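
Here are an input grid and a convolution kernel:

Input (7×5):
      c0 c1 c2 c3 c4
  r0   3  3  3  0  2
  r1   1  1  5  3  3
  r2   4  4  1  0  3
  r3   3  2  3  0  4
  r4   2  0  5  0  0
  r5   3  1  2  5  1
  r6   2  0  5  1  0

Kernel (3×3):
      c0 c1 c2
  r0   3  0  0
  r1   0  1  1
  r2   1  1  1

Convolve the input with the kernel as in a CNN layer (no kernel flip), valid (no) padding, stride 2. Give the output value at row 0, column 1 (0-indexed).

The receptive field on the input at this output position is [3 0 2 / 5 3 3 / 1 0 3]. Elementwise product with the kernel and sum: 3·3 + 3·1 + 3·1 + 1·1 + 0·1 + 3·1.

19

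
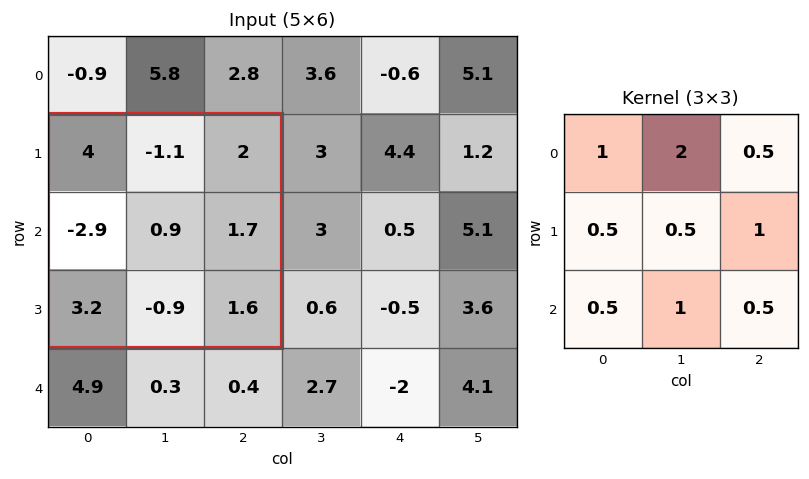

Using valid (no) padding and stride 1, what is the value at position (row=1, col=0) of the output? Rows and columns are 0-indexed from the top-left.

5

The receptive field on the input at this output position is [4 -1.1 2 / -2.9 0.9 1.7 / 3.2 -0.9 1.6]. Elementwise product with the kernel and sum: 4·1 + -1.1·2 + 2·0.5 + -2.9·0.5 + 0.9·0.5 + 1.7·1 + 3.2·0.5 + -0.9·1 + 1.6·0.5.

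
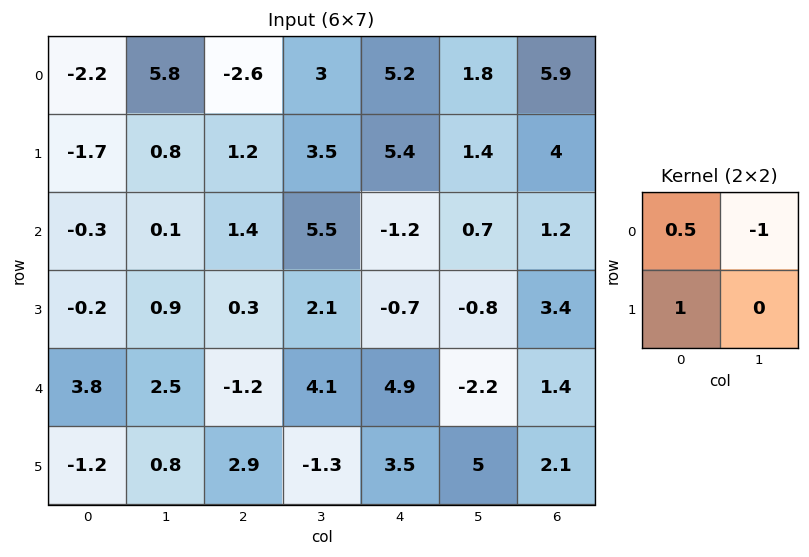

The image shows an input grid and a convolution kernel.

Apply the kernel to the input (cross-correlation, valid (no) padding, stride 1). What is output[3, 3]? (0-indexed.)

The receptive field on the input at this output position is [2.1 -0.7 / 4.1 4.9]. Elementwise product with the kernel and sum: 2.1·0.5 + -0.7·-1 + 4.1·1.

5.85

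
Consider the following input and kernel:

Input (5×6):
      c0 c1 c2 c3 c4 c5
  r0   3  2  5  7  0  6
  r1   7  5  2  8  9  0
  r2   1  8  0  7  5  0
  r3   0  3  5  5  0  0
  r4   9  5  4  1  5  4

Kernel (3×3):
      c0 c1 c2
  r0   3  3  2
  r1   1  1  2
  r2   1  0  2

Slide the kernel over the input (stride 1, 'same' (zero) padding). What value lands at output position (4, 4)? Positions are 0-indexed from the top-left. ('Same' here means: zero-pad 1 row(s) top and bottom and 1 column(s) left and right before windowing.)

29

The receptive field on the zero-padded input at this output position is [5 0 0 / 1 5 4 / 0 0 0]. Elementwise product with the kernel and sum: 5·3 + 0·3 + 0·2 + 1·1 + 5·1 + 4·2 + 0·1 + 0·2.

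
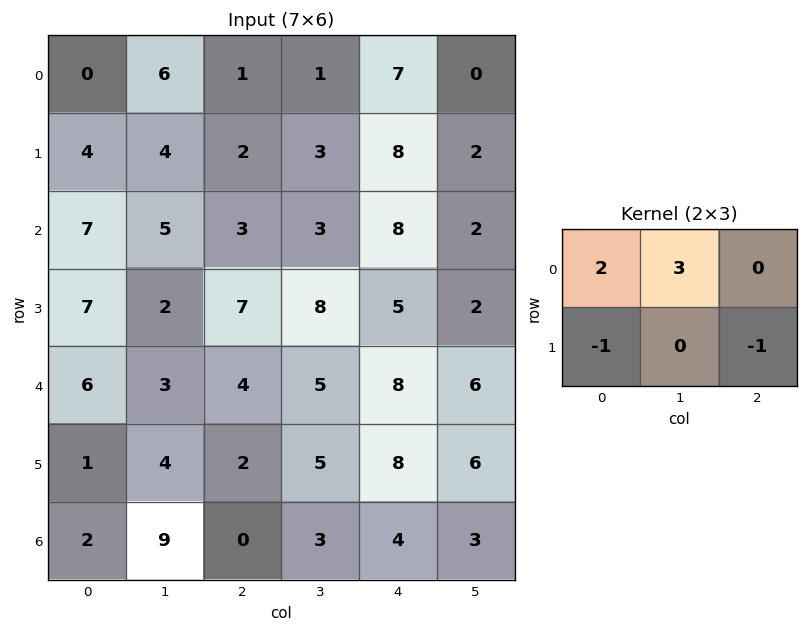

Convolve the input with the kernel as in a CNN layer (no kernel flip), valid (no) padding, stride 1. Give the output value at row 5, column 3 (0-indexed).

28

The receptive field on the input at this output position is [5 8 6 / 3 4 3]. Elementwise product with the kernel and sum: 5·2 + 8·3 + 3·-1 + 3·-1.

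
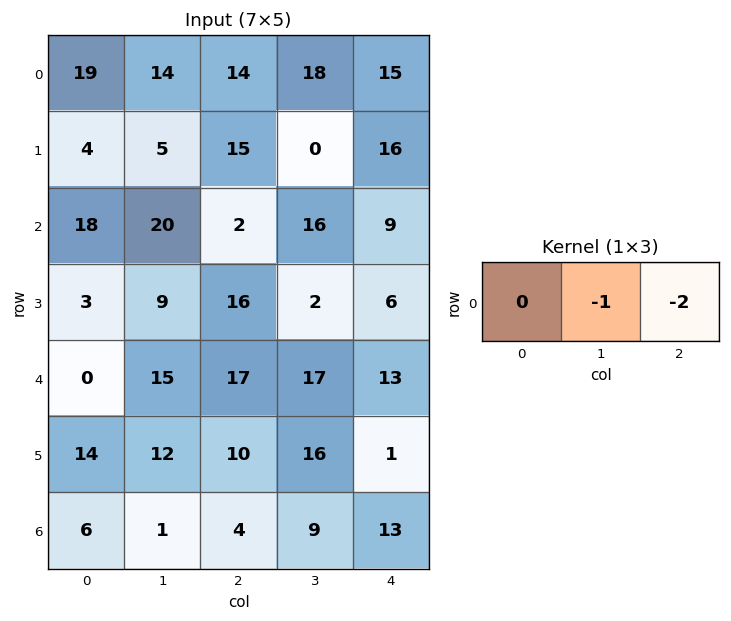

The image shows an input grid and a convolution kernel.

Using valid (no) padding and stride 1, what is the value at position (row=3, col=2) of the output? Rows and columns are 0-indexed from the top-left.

-14

The receptive field on the input at this output position is [16 2 6]. Elementwise product with the kernel and sum: 2·-1 + 6·-2.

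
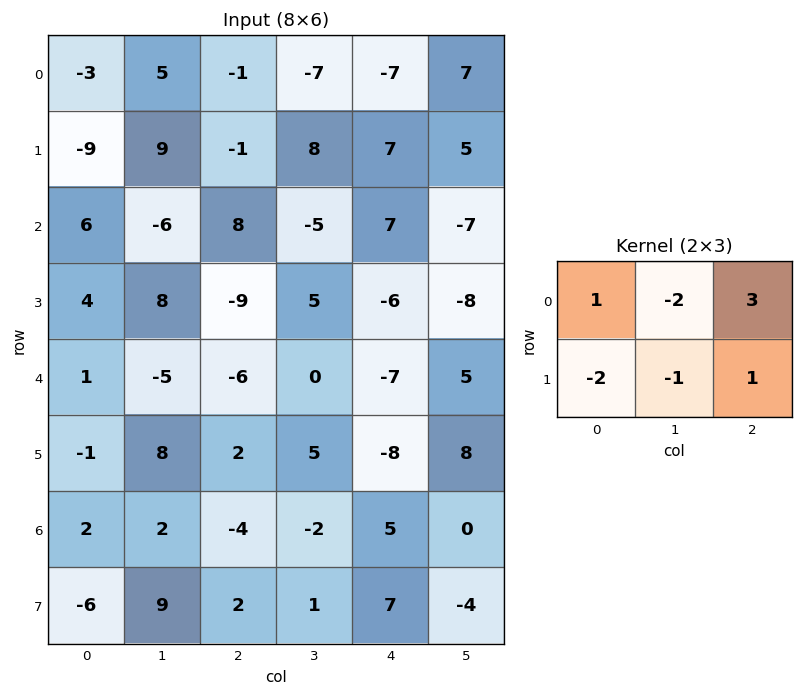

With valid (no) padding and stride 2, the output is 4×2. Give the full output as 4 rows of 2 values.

-8 -7
17 46
-11 -44
-9 17

Output[0,0]: The receptive field on the input at this output position is [-3 5 -1 / -9 9 -1]. Elementwise product with the kernel and sum: -3·1 + 5·-2 + -1·3 + -9·-2 + 9·-1 + -1·1.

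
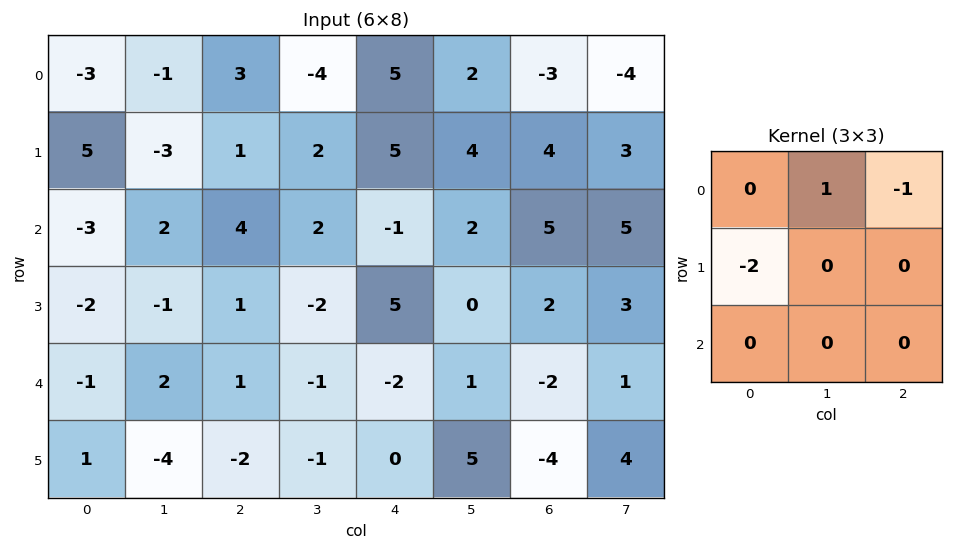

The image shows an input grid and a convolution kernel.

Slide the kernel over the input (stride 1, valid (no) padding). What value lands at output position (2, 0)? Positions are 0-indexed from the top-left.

2

The receptive field on the input at this output position is [-3 2 4 / -2 -1 1 / -1 2 1]. Elementwise product with the kernel and sum: 2·1 + 4·-1 + -2·-2.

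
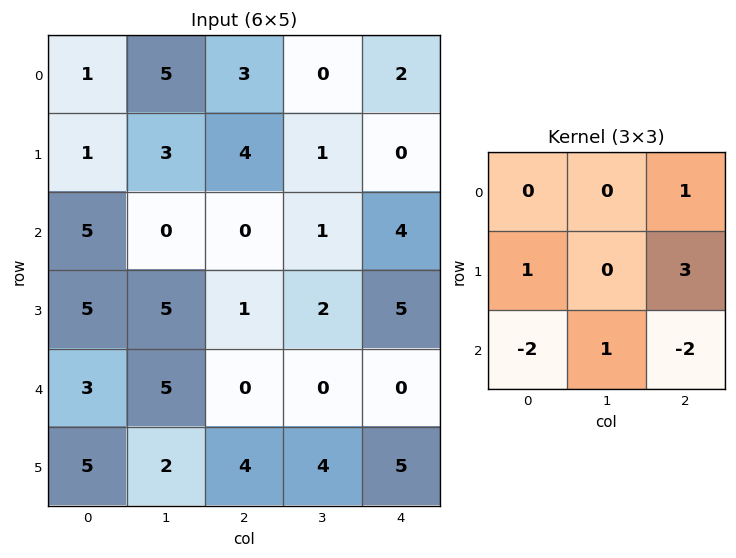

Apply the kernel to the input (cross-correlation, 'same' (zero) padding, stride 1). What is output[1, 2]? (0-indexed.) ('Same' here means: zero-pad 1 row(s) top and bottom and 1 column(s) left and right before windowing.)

4

The receptive field on the zero-padded input at this output position is [5 3 0 / 3 4 1 / 0 0 1]. Elementwise product with the kernel and sum: 0·1 + 3·1 + 1·3 + 0·-2 + 0·1 + 1·-2.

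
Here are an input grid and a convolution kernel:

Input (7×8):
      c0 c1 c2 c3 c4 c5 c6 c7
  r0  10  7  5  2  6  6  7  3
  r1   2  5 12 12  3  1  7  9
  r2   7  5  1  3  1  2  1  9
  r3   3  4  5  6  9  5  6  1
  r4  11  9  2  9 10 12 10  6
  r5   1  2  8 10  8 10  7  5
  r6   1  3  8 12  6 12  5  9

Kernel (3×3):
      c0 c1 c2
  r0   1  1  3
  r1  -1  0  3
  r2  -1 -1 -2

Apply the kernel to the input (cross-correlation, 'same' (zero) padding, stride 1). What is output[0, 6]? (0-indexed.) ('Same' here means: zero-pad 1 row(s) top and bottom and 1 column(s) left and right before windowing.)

-23

The receptive field on the zero-padded input at this output position is [0 0 0 / 6 7 3 / 1 7 9]. Elementwise product with the kernel and sum: 0·1 + 0·1 + 0·3 + 6·-1 + 3·3 + 1·-1 + 7·-1 + 9·-2.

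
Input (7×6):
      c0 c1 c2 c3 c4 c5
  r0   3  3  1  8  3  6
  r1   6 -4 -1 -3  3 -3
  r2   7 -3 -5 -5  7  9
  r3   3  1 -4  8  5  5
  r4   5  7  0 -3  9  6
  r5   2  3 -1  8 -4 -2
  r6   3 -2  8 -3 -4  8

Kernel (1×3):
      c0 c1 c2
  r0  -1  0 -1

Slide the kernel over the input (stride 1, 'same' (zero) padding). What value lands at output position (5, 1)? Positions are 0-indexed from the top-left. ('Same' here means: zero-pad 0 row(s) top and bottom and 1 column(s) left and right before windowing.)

-1

The receptive field on the zero-padded input at this output position is [2 3 -1]. Elementwise product with the kernel and sum: 2·-1 + -1·-1.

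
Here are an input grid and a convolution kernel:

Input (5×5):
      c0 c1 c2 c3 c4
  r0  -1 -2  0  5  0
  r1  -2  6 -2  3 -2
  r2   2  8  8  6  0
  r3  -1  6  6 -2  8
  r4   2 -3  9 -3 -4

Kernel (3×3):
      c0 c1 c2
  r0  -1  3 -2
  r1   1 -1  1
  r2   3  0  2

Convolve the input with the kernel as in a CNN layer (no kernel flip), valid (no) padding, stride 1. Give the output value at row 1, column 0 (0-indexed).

35

The receptive field on the input at this output position is [-2 6 -2 / 2 8 8 / -1 6 6]. Elementwise product with the kernel and sum: -2·-1 + 6·3 + -2·-2 + 2·1 + 8·-1 + 8·1 + -1·3 + 6·2.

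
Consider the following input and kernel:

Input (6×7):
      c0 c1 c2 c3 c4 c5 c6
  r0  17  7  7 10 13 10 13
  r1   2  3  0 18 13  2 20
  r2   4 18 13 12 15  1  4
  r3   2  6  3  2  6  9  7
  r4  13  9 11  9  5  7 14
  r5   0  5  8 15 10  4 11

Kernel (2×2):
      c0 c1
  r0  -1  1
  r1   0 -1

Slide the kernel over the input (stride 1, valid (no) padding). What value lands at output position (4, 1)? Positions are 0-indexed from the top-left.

-6

The receptive field on the input at this output position is [9 11 / 5 8]. Elementwise product with the kernel and sum: 9·-1 + 11·1 + 8·-1.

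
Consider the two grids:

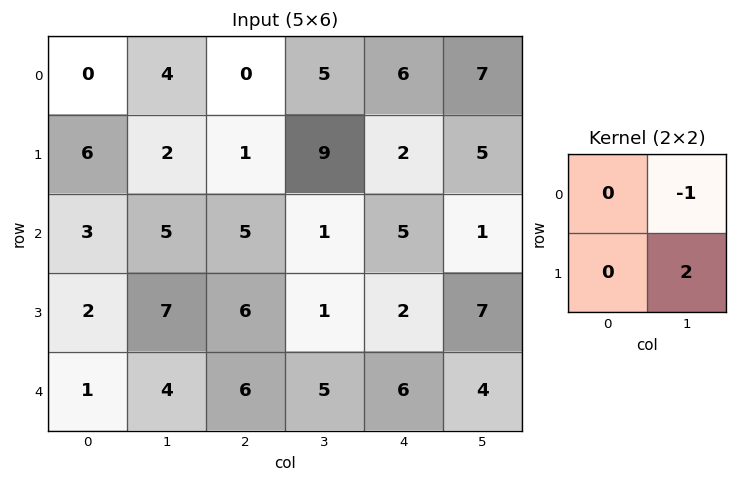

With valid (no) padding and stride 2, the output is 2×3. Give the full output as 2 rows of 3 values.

0 13 3
9 1 13

Output[0,0]: The receptive field on the input at this output position is [0 4 / 6 2]. Elementwise product with the kernel and sum: 4·-1 + 2·2.
Output[0,1]: The receptive field on the input at this output position is [0 5 / 1 9]. Elementwise product with the kernel and sum: 5·-1 + 9·2.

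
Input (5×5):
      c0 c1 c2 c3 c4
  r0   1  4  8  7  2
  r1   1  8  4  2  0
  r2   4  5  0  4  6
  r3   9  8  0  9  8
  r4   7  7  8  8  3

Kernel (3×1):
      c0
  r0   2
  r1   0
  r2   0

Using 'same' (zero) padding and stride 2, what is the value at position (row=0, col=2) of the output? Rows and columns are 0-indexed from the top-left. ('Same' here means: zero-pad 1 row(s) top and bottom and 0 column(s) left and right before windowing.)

The receptive field on the zero-padded input at this output position is [0 / 2 / 0]. Elementwise product with the kernel and sum: 0·2.

0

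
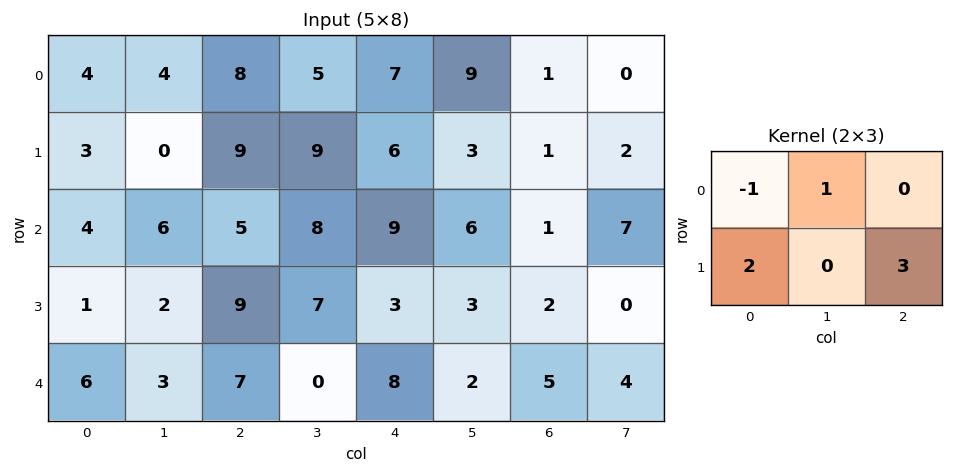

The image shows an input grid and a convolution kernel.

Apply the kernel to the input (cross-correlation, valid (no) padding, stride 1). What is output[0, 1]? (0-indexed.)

The receptive field on the input at this output position is [4 8 5 / 0 9 9]. Elementwise product with the kernel and sum: 4·-1 + 8·1 + 0·2 + 9·3.

31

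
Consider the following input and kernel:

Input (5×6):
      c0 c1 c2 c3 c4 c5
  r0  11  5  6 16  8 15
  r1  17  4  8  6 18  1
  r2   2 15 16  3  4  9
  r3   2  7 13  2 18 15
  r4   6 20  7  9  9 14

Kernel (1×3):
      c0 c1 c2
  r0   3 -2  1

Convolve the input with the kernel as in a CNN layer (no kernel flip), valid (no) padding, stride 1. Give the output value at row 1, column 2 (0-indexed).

The receptive field on the input at this output position is [8 6 18]. Elementwise product with the kernel and sum: 8·3 + 6·-2 + 18·1.

30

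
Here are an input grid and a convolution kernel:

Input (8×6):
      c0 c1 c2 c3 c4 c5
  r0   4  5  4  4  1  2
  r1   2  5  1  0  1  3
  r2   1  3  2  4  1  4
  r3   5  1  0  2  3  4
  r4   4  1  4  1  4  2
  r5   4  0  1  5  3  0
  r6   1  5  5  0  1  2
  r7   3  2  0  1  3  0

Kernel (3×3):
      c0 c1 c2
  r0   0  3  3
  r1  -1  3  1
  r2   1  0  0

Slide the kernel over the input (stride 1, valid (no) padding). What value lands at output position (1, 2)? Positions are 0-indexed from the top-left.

14

The receptive field on the input at this output position is [1 0 1 / 2 4 1 / 0 2 3]. Elementwise product with the kernel and sum: 0·3 + 1·3 + 2·-1 + 4·3 + 1·1 + 0·1.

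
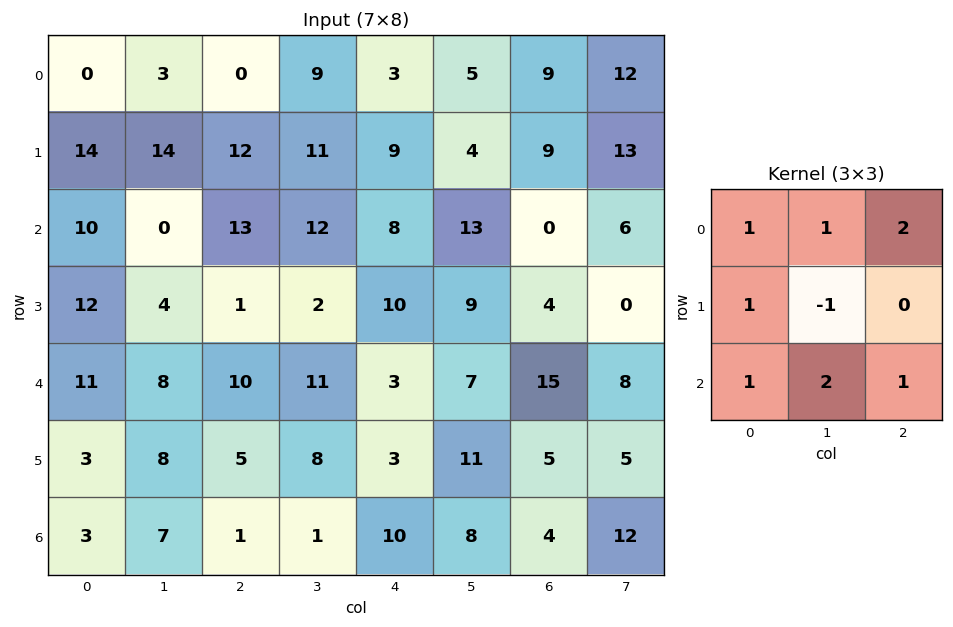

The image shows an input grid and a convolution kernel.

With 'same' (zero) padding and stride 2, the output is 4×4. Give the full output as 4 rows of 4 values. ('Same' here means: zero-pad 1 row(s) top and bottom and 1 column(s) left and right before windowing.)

42 52 39 31
60 43 63 69
23 33 63 31
16 35 24 30

Output[0,0]: The receptive field on the zero-padded input at this output position is [0 0 0 / 0 0 3 / 0 14 14]. Elementwise product with the kernel and sum: 0·1 + 0·1 + 0·2 + 0·1 + 0·-1 + 0·1 + 14·2 + 14·1.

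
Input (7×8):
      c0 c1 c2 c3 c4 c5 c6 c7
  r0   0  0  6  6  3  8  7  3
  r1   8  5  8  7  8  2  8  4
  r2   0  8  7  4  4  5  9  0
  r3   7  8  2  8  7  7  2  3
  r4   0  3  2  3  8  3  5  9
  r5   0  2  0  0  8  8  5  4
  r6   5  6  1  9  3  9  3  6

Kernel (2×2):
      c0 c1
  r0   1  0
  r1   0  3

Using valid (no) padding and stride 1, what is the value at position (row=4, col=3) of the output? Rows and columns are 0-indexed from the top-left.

The receptive field on the input at this output position is [3 8 / 0 8]. Elementwise product with the kernel and sum: 3·1 + 8·3.

27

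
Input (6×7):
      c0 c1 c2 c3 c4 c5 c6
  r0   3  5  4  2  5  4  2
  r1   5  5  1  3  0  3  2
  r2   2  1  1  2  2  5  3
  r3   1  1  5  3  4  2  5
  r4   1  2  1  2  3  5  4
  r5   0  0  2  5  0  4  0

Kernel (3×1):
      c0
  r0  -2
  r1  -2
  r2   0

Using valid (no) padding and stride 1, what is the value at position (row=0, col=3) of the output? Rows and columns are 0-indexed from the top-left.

-10

The receptive field on the input at this output position is [2 / 3 / 2]. Elementwise product with the kernel and sum: 2·-2 + 3·-2.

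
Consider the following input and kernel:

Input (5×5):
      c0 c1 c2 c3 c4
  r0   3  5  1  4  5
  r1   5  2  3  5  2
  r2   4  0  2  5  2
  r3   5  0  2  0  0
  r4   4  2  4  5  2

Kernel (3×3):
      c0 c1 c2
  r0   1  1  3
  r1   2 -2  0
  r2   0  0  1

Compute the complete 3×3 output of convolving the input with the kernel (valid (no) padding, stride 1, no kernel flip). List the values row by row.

19 21 18
26 16 8
24 18 19

Output[0,0]: The receptive field on the input at this output position is [3 5 1 / 5 2 3 / 4 0 2]. Elementwise product with the kernel and sum: 3·1 + 5·1 + 1·3 + 5·2 + 2·-2 + 2·1.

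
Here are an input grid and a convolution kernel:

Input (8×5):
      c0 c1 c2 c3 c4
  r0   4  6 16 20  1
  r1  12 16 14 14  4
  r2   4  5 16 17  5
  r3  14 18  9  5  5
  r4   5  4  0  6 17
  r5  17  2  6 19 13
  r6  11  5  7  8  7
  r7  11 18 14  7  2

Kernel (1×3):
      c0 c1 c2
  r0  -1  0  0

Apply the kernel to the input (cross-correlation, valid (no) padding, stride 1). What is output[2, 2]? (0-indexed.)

The receptive field on the input at this output position is [16 17 5]. Elementwise product with the kernel and sum: 16·-1.

-16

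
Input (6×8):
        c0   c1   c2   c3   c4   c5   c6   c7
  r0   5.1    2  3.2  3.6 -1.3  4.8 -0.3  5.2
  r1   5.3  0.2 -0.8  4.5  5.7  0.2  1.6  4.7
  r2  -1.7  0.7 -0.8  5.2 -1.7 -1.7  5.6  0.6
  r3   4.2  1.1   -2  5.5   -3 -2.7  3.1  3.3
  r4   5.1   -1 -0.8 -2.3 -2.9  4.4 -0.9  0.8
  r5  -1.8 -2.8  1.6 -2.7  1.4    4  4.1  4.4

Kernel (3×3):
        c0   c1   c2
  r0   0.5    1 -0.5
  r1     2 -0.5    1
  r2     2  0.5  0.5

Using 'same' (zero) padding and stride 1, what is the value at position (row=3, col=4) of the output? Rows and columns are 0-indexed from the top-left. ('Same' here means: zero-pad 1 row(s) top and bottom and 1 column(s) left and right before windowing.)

7.7

The receptive field on the zero-padded input at this output position is [5.2 -1.7 -1.7 / 5.5 -3 -2.7 / -2.3 -2.9 4.4]. Elementwise product with the kernel and sum: 5.2·0.5 + -1.7·1 + -1.7·-0.5 + 5.5·2 + -3·-0.5 + -2.7·1 + -2.3·2 + -2.9·0.5 + 4.4·0.5.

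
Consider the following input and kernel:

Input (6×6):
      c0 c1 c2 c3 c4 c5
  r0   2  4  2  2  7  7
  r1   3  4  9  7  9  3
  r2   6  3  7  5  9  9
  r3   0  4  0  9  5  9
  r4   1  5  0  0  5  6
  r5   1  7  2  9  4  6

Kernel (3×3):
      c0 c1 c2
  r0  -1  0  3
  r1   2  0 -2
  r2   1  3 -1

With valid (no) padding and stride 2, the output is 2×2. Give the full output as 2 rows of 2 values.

Output[0,0]: The receptive field on the input at this output position is [2 4 2 / 3 4 9 / 6 3 7]. Elementwise product with the kernel and sum: 2·-1 + 2·3 + 3·2 + 9·-2 + 6·1 + 3·3 + 7·-1.

0 32
31 5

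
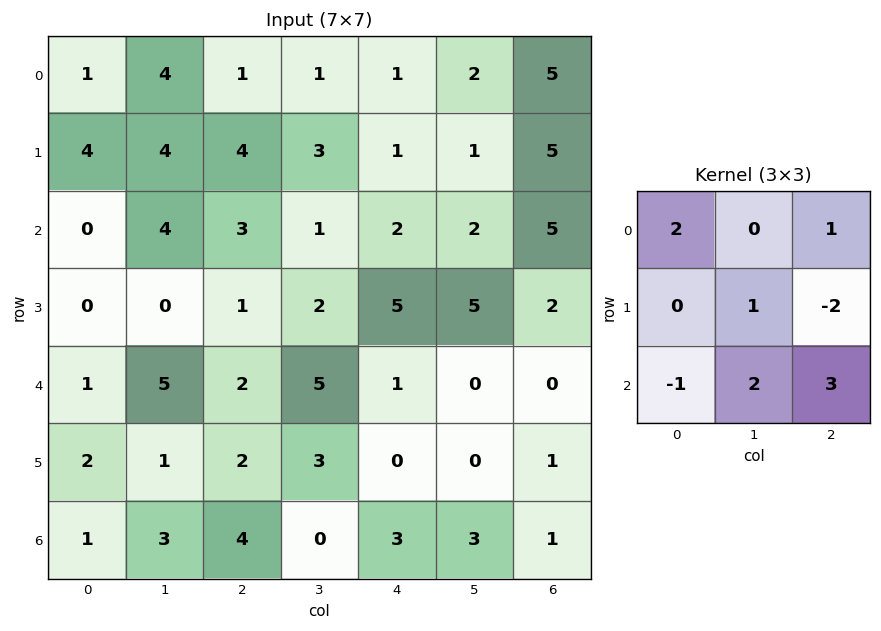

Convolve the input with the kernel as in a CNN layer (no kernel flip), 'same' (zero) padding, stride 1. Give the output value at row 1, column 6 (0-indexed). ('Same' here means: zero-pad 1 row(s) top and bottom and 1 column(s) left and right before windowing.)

17

The receptive field on the zero-padded input at this output position is [2 5 0 / 1 5 0 / 2 5 0]. Elementwise product with the kernel and sum: 2·2 + 0·1 + 5·1 + 0·-2 + 2·-1 + 5·2 + 0·3.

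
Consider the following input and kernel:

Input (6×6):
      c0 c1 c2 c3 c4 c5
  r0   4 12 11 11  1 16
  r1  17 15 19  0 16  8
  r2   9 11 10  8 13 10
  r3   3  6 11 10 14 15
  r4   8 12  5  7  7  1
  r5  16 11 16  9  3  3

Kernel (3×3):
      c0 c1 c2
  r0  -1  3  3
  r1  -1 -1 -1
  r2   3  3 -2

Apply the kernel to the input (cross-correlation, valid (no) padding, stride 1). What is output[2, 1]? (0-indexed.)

53

The receptive field on the input at this output position is [11 10 8 / 6 11 10 / 12 5 7]. Elementwise product with the kernel and sum: 11·-1 + 10·3 + 8·3 + 6·-1 + 11·-1 + 10·-1 + 12·3 + 5·3 + 7·-2.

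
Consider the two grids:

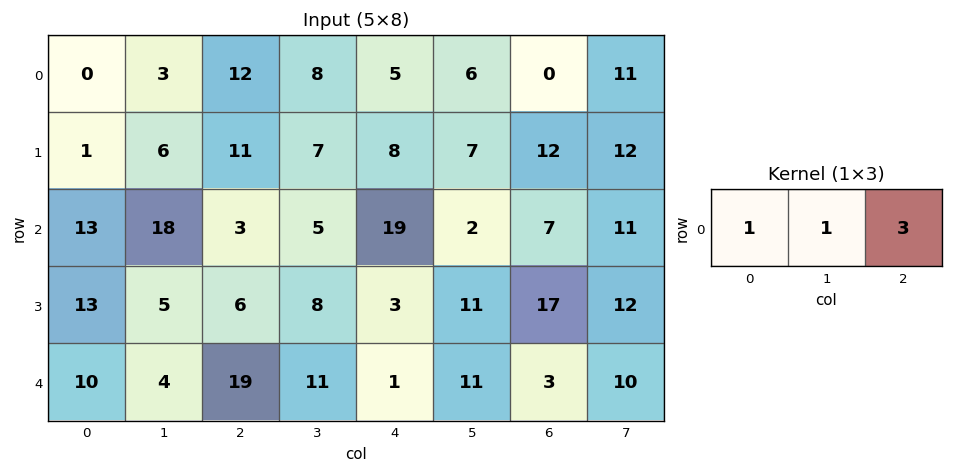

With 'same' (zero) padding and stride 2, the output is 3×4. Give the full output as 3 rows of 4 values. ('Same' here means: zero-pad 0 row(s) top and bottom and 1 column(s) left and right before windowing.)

9 39 31 39
67 36 30 42
22 56 45 44

Output[0,0]: The receptive field on the zero-padded input at this output position is [0 0 3]. Elementwise product with the kernel and sum: 0·1 + 0·1 + 3·3.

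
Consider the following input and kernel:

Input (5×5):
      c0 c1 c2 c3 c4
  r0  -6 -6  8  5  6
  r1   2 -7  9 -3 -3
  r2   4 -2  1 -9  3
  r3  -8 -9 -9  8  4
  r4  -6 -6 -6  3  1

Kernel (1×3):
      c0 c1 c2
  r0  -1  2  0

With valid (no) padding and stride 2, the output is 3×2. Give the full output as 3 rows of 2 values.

Output[0,0]: The receptive field on the input at this output position is [-6 -6 8]. Elementwise product with the kernel and sum: -6·-1 + -6·2.
Output[0,1]: The receptive field on the input at this output position is [8 5 6]. Elementwise product with the kernel and sum: 8·-1 + 5·2.

-6 2
-8 -19
-6 12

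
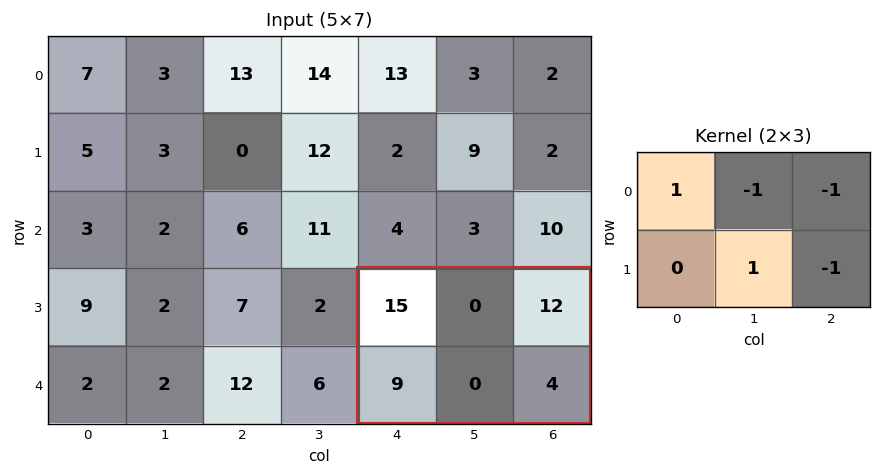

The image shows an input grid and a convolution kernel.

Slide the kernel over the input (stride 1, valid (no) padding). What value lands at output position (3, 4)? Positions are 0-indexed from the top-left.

-1

The receptive field on the input at this output position is [15 0 12 / 9 0 4]. Elementwise product with the kernel and sum: 15·1 + 0·-1 + 12·-1 + 0·1 + 4·-1.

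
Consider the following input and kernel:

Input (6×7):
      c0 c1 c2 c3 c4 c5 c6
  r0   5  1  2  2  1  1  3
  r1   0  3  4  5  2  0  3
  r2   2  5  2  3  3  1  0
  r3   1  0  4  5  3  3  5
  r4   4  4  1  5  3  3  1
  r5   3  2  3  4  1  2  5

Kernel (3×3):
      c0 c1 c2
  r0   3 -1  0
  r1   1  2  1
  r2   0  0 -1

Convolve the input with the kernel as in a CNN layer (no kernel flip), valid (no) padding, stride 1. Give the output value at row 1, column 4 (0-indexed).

The receptive field on the input at this output position is [2 0 3 / 3 1 0 / 3 3 5]. Elementwise product with the kernel and sum: 2·3 + 0·-1 + 3·1 + 1·2 + 0·1 + 5·-1.

6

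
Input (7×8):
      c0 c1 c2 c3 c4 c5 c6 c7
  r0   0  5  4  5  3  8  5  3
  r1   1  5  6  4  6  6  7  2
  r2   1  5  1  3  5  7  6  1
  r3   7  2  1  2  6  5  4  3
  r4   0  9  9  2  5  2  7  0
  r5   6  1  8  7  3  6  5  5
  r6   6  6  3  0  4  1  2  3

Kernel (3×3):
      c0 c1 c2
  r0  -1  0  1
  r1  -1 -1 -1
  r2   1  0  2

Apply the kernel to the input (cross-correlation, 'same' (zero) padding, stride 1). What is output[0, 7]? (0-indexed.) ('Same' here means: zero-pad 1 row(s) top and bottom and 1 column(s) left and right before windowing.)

-1

The receptive field on the zero-padded input at this output position is [0 0 0 / 5 3 0 / 7 2 0]. Elementwise product with the kernel and sum: 0·-1 + 0·1 + 5·-1 + 3·-1 + 0·-1 + 7·1 + 0·2.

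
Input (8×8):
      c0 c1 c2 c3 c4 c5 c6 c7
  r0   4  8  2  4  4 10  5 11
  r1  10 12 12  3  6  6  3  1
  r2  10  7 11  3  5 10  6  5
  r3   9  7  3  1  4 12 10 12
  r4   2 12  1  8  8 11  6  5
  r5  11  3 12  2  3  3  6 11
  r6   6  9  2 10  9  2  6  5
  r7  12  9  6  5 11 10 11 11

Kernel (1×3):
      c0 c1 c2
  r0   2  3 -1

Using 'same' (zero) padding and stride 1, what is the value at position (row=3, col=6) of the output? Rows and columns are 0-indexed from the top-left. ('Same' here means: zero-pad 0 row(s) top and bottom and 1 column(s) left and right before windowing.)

The receptive field on the zero-padded input at this output position is [12 10 12]. Elementwise product with the kernel and sum: 12·2 + 10·3 + 12·-1.

42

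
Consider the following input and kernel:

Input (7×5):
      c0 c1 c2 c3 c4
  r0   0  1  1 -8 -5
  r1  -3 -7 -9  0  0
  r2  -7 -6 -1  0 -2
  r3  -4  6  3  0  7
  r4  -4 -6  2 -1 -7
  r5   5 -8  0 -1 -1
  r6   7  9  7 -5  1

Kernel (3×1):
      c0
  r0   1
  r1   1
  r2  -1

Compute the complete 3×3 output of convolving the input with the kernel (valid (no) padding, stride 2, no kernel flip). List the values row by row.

Output[0,0]: The receptive field on the input at this output position is [0 / -3 / -7]. Elementwise product with the kernel and sum: 0·1 + -3·1 + -7·-1.
Output[0,1]: The receptive field on the input at this output position is [1 / -9 / -1]. Elementwise product with the kernel and sum: 1·1 + -9·1 + -1·-1.

4 -7 -3
-7 0 12
-6 -5 -9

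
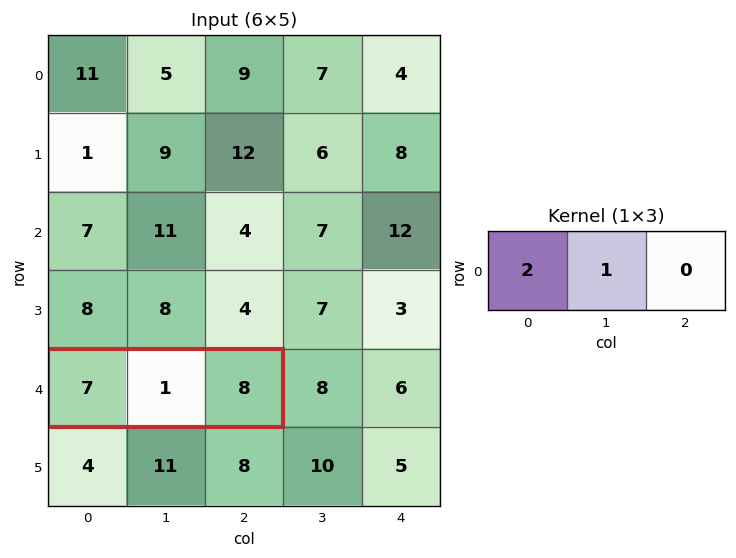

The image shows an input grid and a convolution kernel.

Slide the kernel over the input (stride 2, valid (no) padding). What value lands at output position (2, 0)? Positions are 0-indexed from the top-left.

15

The receptive field on the input at this output position is [7 1 8]. Elementwise product with the kernel and sum: 7·2 + 1·1.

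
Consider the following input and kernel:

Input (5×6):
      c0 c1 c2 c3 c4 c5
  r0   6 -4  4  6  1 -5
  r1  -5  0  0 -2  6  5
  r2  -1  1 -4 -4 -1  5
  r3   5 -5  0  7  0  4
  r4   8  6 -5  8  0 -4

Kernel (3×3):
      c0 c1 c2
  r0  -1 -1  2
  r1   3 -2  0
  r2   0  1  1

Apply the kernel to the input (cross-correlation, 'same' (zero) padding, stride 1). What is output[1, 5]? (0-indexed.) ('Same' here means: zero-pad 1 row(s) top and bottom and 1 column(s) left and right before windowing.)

The receptive field on the zero-padded input at this output position is [1 -5 0 / 6 5 0 / -1 5 0]. Elementwise product with the kernel and sum: 1·-1 + -5·-1 + 0·2 + 6·3 + 5·-2 + 5·1 + 0·1.

17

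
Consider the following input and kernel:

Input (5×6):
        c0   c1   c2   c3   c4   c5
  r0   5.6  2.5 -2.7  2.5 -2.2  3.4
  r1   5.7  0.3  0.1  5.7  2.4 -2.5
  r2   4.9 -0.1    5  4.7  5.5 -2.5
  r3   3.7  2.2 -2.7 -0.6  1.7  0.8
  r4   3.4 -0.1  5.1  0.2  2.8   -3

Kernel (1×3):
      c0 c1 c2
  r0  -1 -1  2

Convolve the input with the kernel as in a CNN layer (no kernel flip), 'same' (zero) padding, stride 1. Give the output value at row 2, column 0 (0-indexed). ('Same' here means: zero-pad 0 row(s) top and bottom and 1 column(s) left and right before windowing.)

-5.1

The receptive field on the zero-padded input at this output position is [0 4.9 -0.1]. Elementwise product with the kernel and sum: 0·-1 + 4.9·-1 + -0.1·2.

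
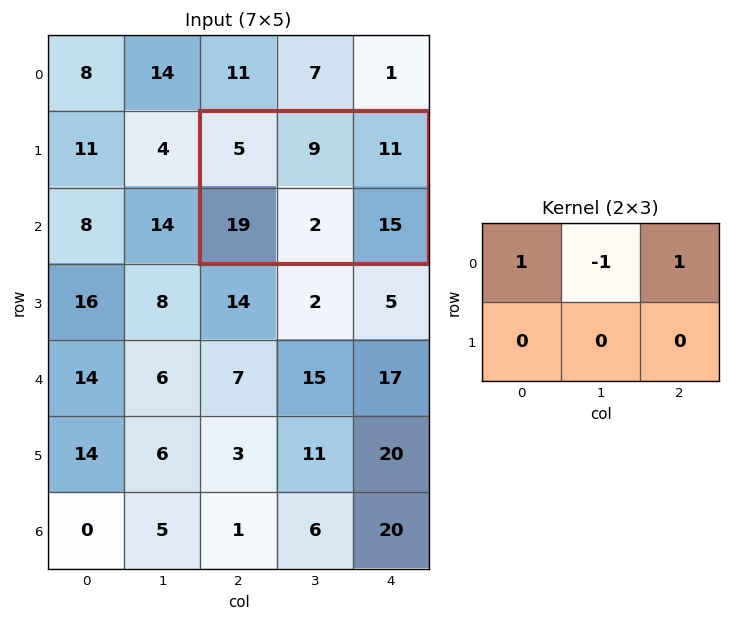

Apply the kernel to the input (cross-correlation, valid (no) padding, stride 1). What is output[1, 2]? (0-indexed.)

7

The receptive field on the input at this output position is [5 9 11 / 19 2 15]. Elementwise product with the kernel and sum: 5·1 + 9·-1 + 11·1.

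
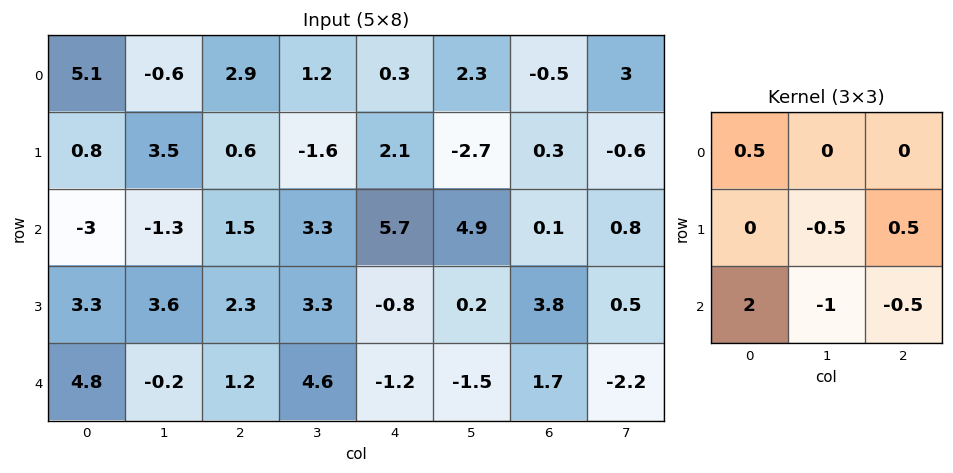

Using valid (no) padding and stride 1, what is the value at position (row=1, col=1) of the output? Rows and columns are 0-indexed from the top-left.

The receptive field on the input at this output position is [3.5 0.6 -1.6 / -1.3 1.5 3.3 / 3.6 2.3 3.3]. Elementwise product with the kernel and sum: 3.5·0.5 + 1.5·-0.5 + 3.3·0.5 + 3.6·2 + 2.3·-1 + 3.3·-0.5.

5.9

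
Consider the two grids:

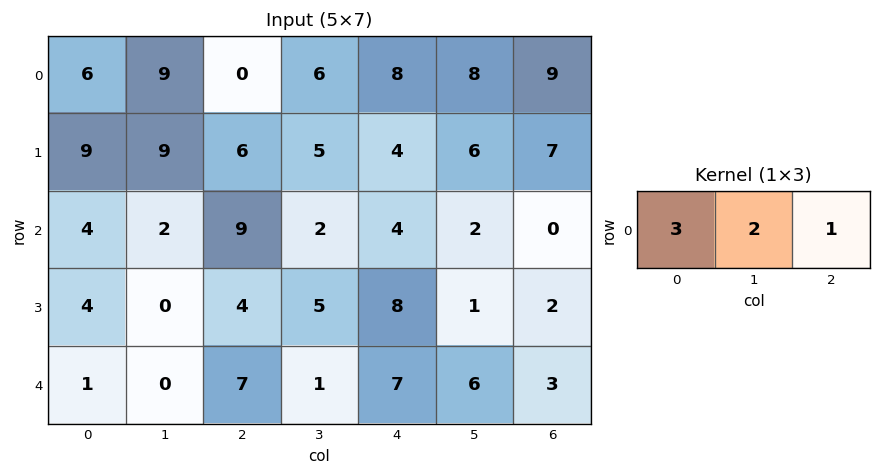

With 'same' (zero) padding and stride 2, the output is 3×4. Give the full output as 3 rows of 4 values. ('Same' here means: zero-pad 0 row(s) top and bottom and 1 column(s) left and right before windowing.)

Output[0,0]: The receptive field on the zero-padded input at this output position is [0 6 9]. Elementwise product with the kernel and sum: 0·3 + 6·2 + 9·1.

21 33 42 42
10 26 16 6
2 15 23 24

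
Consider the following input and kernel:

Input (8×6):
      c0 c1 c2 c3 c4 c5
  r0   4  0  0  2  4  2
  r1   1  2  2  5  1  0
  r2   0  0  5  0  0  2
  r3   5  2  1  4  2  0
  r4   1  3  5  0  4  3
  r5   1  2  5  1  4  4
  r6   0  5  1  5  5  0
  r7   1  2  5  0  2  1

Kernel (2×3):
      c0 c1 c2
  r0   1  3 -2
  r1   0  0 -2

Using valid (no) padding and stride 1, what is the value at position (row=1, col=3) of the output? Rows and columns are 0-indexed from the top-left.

4

The receptive field on the input at this output position is [5 1 0 / 0 0 2]. Elementwise product with the kernel and sum: 5·1 + 1·3 + 0·-2 + 2·-2.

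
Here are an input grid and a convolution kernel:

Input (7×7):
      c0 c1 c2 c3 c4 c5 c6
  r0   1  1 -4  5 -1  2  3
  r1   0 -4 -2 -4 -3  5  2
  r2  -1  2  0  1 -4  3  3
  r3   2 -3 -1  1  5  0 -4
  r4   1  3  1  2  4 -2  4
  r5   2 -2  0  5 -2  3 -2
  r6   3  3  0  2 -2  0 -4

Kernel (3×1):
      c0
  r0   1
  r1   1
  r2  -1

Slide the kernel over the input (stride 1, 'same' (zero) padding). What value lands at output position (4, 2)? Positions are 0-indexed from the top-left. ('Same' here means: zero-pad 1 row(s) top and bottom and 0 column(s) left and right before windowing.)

The receptive field on the zero-padded input at this output position is [-1 / 1 / 0]. Elementwise product with the kernel and sum: -1·1 + 1·1 + 0·-1.

0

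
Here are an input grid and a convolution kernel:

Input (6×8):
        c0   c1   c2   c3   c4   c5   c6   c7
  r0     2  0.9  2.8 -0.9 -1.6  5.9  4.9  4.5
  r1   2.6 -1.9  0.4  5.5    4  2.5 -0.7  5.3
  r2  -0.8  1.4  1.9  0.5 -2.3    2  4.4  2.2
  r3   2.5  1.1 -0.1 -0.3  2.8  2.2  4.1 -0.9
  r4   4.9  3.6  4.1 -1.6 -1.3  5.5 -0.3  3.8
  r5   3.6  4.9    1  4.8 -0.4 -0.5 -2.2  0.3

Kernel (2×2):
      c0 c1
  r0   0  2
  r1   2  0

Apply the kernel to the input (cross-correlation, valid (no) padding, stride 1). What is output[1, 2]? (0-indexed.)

The receptive field on the input at this output position is [0.4 5.5 / 1.9 0.5]. Elementwise product with the kernel and sum: 5.5·2 + 1.9·2.

14.8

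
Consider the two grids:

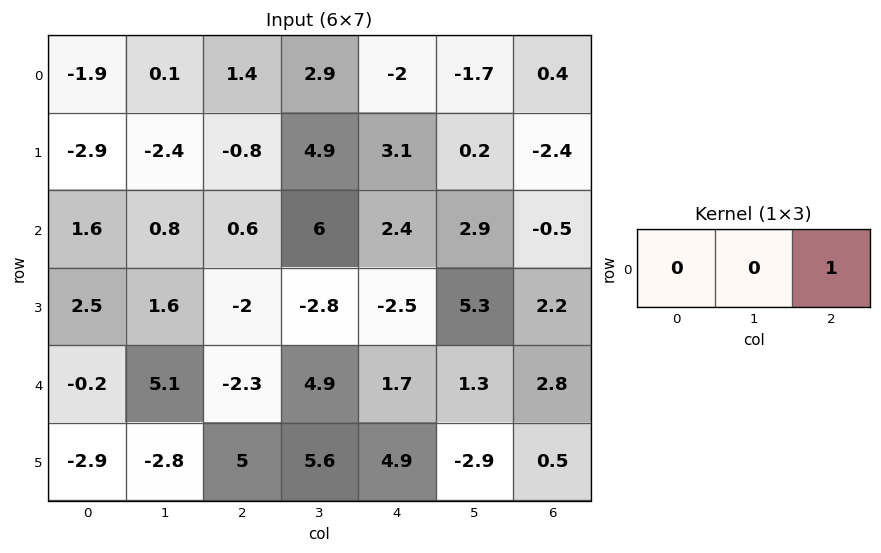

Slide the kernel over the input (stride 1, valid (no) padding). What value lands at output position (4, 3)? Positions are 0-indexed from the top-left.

1.3

The receptive field on the input at this output position is [4.9 1.7 1.3]. Elementwise product with the kernel and sum: 1.3·1.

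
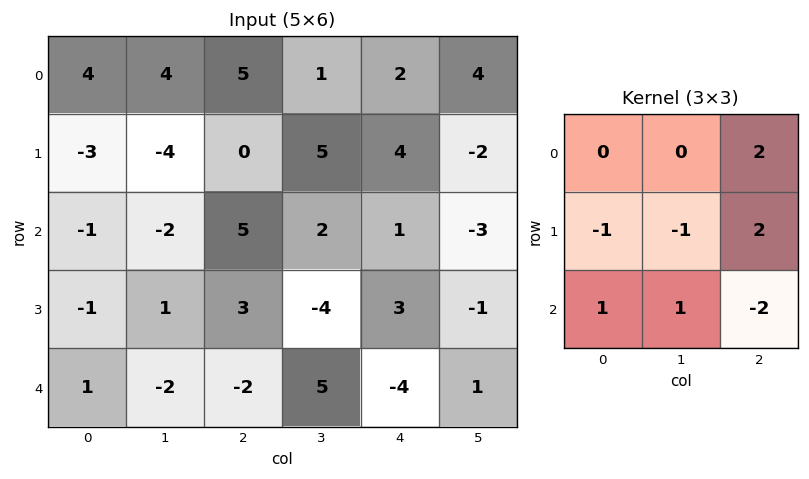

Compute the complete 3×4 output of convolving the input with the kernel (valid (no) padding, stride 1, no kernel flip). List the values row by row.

4 15 12 4
7 23 -4 -12
19 -22 20 -8

Output[0,0]: The receptive field on the input at this output position is [4 4 5 / -3 -4 0 / -1 -2 5]. Elementwise product with the kernel and sum: 5·2 + -3·-1 + -4·-1 + 0·2 + -1·1 + -2·1 + 5·-2.
Output[0,1]: The receptive field on the input at this output position is [4 5 1 / -4 0 5 / -2 5 2]. Elementwise product with the kernel and sum: 1·2 + -4·-1 + 0·-1 + 5·2 + -2·1 + 5·1 + 2·-2.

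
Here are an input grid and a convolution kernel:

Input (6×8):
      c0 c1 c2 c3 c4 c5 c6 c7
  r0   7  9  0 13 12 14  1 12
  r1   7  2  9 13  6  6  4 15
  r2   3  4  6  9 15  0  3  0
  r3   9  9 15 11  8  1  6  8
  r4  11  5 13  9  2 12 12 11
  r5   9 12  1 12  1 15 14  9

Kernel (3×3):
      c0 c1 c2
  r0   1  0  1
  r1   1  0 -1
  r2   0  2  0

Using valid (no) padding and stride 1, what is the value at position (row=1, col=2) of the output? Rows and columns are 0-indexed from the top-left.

The receptive field on the input at this output position is [9 13 6 / 6 9 15 / 15 11 8]. Elementwise product with the kernel and sum: 9·1 + 6·1 + 6·1 + 15·-1 + 11·2.

28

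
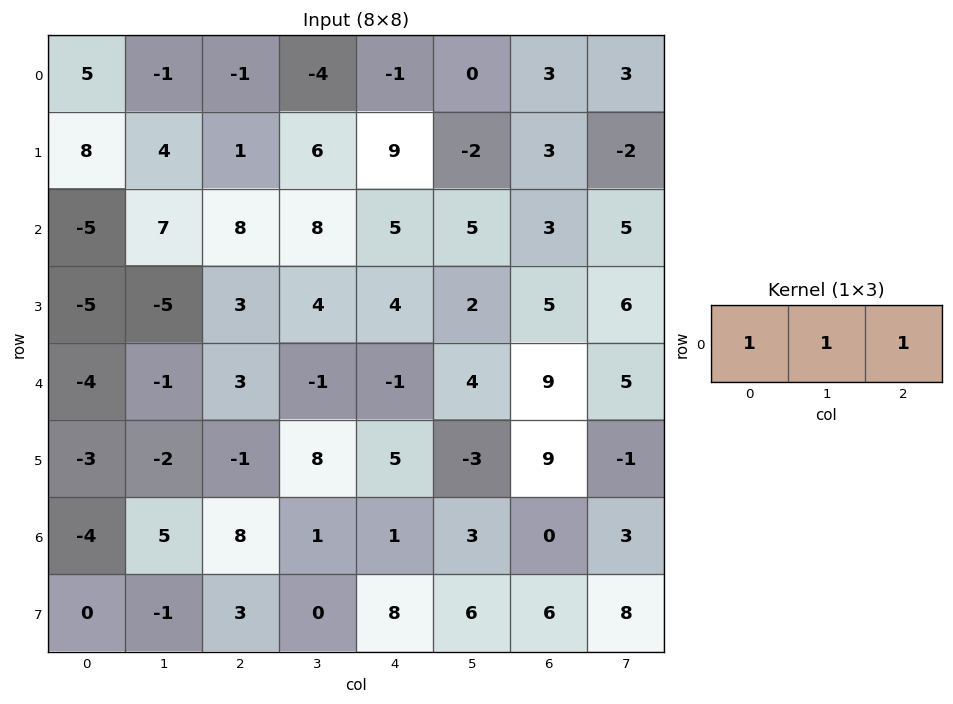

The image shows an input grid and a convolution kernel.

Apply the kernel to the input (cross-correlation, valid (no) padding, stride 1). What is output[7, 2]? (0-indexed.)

11

The receptive field on the input at this output position is [3 0 8]. Elementwise product with the kernel and sum: 3·1 + 0·1 + 8·1.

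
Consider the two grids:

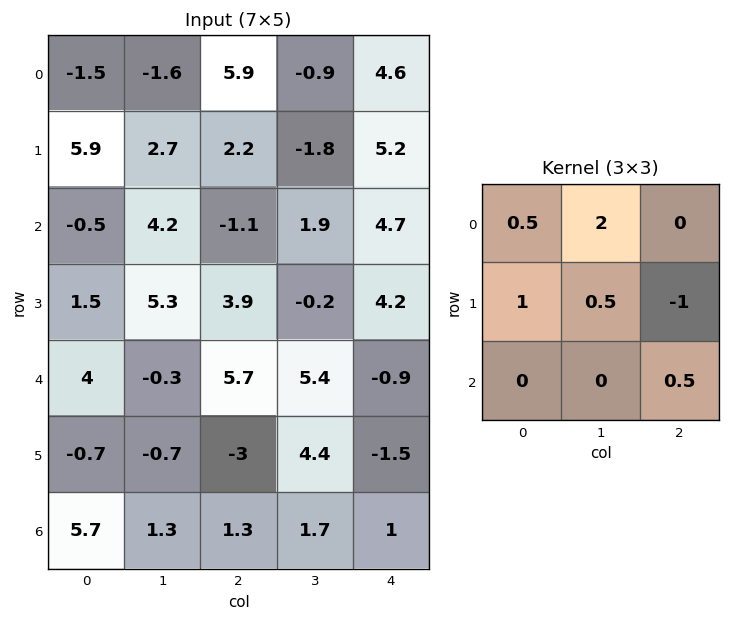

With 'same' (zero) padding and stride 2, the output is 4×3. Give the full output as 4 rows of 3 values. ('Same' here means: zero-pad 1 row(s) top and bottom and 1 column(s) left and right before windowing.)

Output[0,0]: The receptive field on the zero-padded input at this output position is [0 0 0 / 0 -1.5 -1.6 / 0 5.9 2.7]. Elementwise product with the kernel and sum: 0·0.5 + 0·2 + 0·1 + -1.5·0.5 + -1.6·-1 + 2.7·0.5.

2.2 1.35 1.4
10 7.4 13.75
4.95 9.8 13.25
0.15 -6.1 1.4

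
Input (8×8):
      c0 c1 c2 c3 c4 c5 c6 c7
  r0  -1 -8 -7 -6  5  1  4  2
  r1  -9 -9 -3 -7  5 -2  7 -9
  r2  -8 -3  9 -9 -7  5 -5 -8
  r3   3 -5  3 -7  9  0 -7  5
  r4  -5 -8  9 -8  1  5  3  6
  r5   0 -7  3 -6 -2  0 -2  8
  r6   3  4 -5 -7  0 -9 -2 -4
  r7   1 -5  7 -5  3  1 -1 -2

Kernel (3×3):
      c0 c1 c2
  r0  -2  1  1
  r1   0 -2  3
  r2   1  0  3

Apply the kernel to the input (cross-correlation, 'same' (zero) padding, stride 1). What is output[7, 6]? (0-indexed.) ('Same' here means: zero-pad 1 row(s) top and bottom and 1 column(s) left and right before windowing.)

8

The receptive field on the zero-padded input at this output position is [-9 -2 -4 / 1 -1 -2 / 0 0 0]. Elementwise product with the kernel and sum: -9·-2 + -2·1 + -4·1 + -1·-2 + -2·3 + 0·1 + 0·3.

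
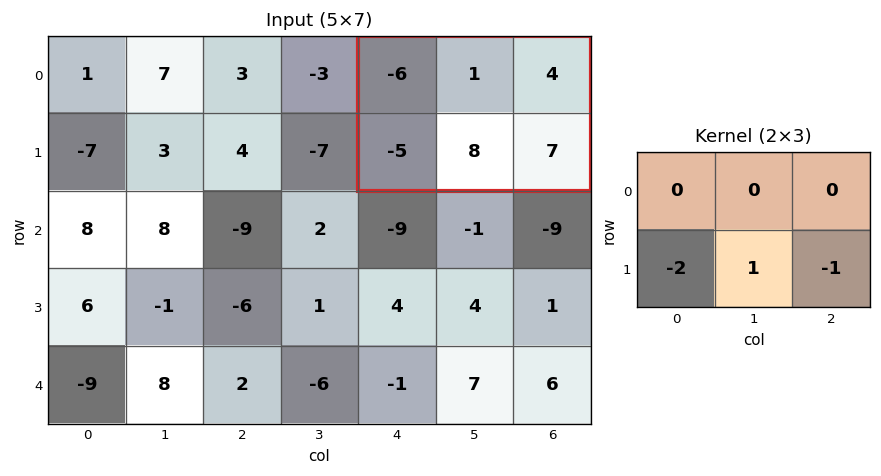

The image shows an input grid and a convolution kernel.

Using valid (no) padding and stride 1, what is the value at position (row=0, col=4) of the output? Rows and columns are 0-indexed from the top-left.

11

The receptive field on the input at this output position is [-6 1 4 / -5 8 7]. Elementwise product with the kernel and sum: -5·-2 + 8·1 + 7·-1.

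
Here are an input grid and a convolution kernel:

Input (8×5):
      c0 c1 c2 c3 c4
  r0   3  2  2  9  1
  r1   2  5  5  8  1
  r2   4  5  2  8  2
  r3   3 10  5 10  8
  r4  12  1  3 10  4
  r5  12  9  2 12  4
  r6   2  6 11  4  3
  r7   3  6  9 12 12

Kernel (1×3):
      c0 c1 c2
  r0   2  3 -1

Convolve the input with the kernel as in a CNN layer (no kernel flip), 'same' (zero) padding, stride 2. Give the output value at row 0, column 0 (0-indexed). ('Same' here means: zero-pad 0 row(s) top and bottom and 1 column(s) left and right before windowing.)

The receptive field on the zero-padded input at this output position is [0 3 2]. Elementwise product with the kernel and sum: 0·2 + 3·3 + 2·-1.

7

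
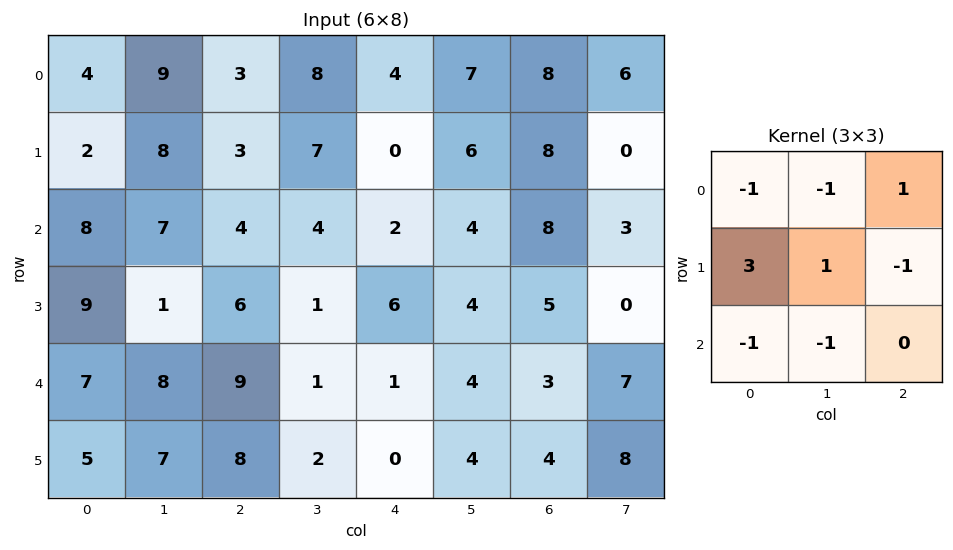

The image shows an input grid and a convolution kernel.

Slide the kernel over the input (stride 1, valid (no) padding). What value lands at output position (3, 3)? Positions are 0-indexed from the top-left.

The receptive field on the input at this output position is [1 6 4 / 1 1 4 / 2 0 4]. Elementwise product with the kernel and sum: 1·-1 + 6·-1 + 4·1 + 1·3 + 1·1 + 4·-1 + 2·-1 + 0·-1.

-5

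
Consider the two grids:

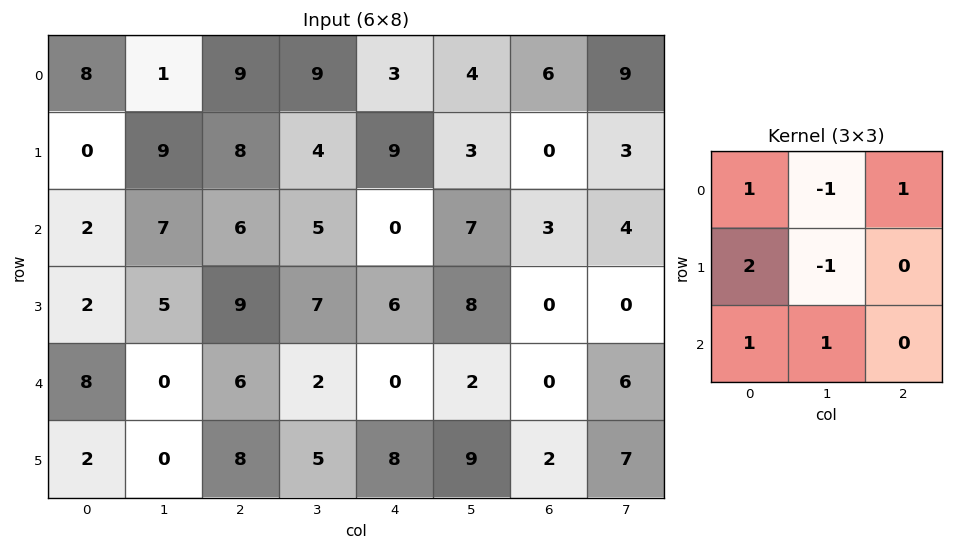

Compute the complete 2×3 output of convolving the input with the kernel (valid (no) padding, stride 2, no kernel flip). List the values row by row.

Output[0,0]: The receptive field on the input at this output position is [8 1 9 / 0 9 8 / 2 7 6]. Elementwise product with the kernel and sum: 8·1 + 1·-1 + 9·1 + 0·2 + 9·-1 + 2·1 + 7·1.

16 26 27
8 20 2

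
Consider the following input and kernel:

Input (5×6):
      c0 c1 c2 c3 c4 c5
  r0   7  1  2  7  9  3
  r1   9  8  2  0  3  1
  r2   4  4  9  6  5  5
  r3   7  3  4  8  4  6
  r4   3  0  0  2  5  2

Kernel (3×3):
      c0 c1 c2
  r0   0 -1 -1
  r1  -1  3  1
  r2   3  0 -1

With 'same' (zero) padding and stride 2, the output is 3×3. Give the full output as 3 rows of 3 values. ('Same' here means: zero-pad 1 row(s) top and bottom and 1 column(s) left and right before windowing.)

14 36 22
-4 28 28
-1 -10 5

Output[0,0]: The receptive field on the zero-padded input at this output position is [0 0 0 / 0 7 1 / 0 9 8]. Elementwise product with the kernel and sum: 0·-1 + 0·-1 + 0·-1 + 7·3 + 1·1 + 0·3 + 8·-1.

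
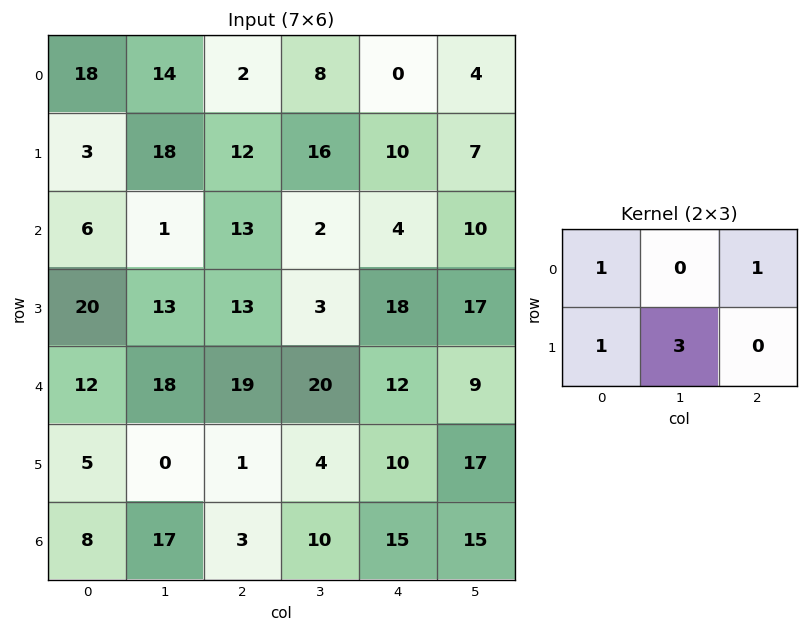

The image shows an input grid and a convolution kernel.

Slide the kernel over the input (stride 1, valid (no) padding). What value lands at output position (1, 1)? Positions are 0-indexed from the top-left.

The receptive field on the input at this output position is [18 12 16 / 1 13 2]. Elementwise product with the kernel and sum: 18·1 + 16·1 + 1·1 + 13·3.

74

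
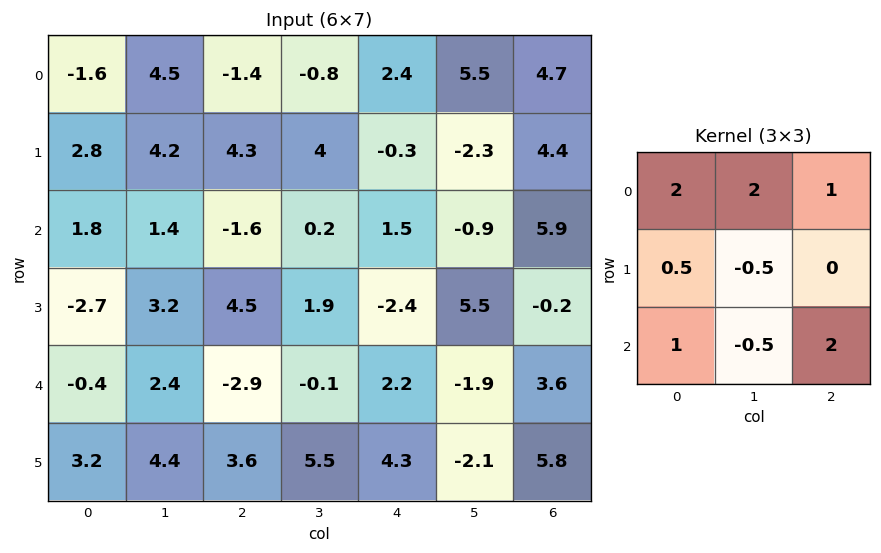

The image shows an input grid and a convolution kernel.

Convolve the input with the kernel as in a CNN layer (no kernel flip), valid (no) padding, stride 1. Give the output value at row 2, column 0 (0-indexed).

The receptive field on the input at this output position is [1.8 1.4 -1.6 / -2.7 3.2 4.5 / -0.4 2.4 -2.9]. Elementwise product with the kernel and sum: 1.8·2 + 1.4·2 + -1.6·1 + -2.7·0.5 + 3.2·-0.5 + -0.4·1 + 2.4·-0.5 + -2.9·2.

-5.55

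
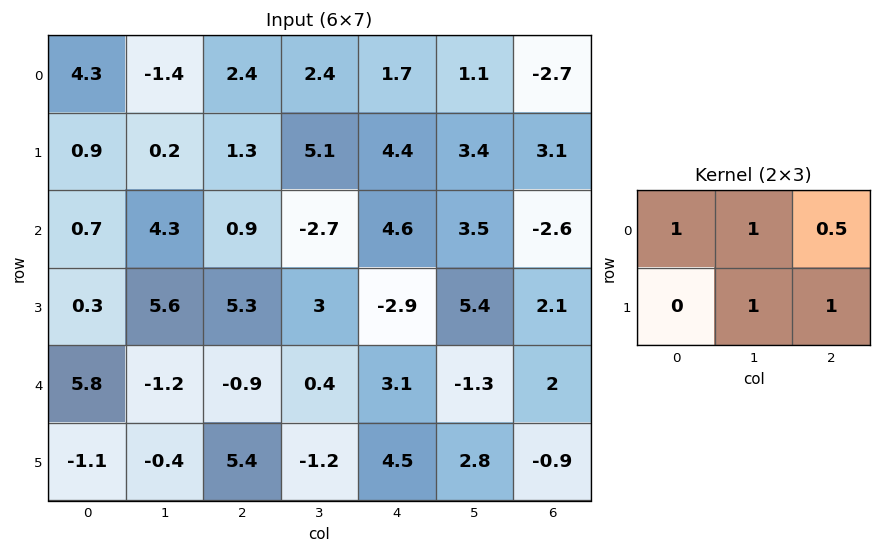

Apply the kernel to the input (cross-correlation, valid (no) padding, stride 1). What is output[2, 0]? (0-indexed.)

The receptive field on the input at this output position is [0.7 4.3 0.9 / 0.3 5.6 5.3]. Elementwise product with the kernel and sum: 0.7·1 + 4.3·1 + 0.9·0.5 + 5.6·1 + 5.3·1.

16.35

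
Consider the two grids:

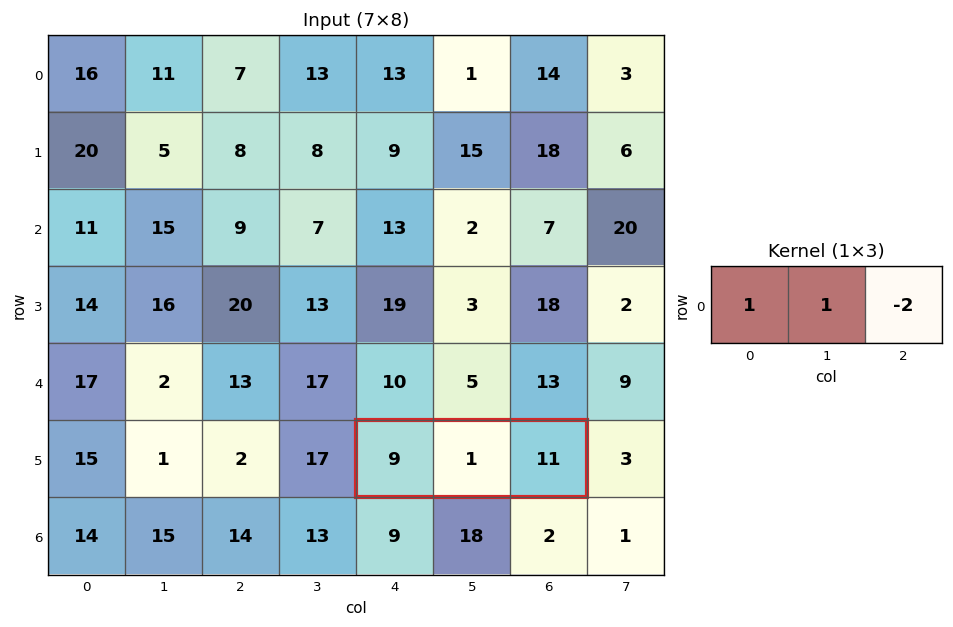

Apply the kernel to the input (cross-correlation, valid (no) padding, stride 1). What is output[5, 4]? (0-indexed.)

The receptive field on the input at this output position is [9 1 11]. Elementwise product with the kernel and sum: 9·1 + 1·1 + 11·-2.

-12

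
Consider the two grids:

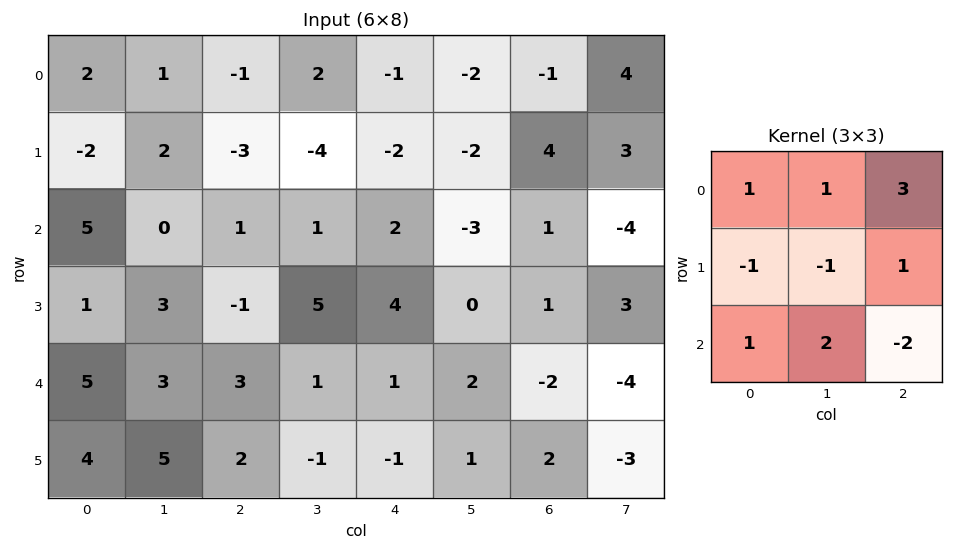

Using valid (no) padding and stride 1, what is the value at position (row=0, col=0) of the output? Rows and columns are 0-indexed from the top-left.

0

The receptive field on the input at this output position is [2 1 -1 / -2 2 -3 / 5 0 1]. Elementwise product with the kernel and sum: 2·1 + 1·1 + -1·3 + -2·-1 + 2·-1 + -3·1 + 5·1 + 0·2 + 1·-2.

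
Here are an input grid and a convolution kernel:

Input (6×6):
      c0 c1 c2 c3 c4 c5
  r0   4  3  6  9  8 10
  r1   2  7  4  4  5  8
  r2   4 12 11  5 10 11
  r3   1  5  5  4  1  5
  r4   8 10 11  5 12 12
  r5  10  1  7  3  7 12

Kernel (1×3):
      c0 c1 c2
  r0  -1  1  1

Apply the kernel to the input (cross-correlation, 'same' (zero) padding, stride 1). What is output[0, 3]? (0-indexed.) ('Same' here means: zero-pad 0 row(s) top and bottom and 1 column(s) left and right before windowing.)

The receptive field on the zero-padded input at this output position is [6 9 8]. Elementwise product with the kernel and sum: 6·-1 + 9·1 + 8·1.

11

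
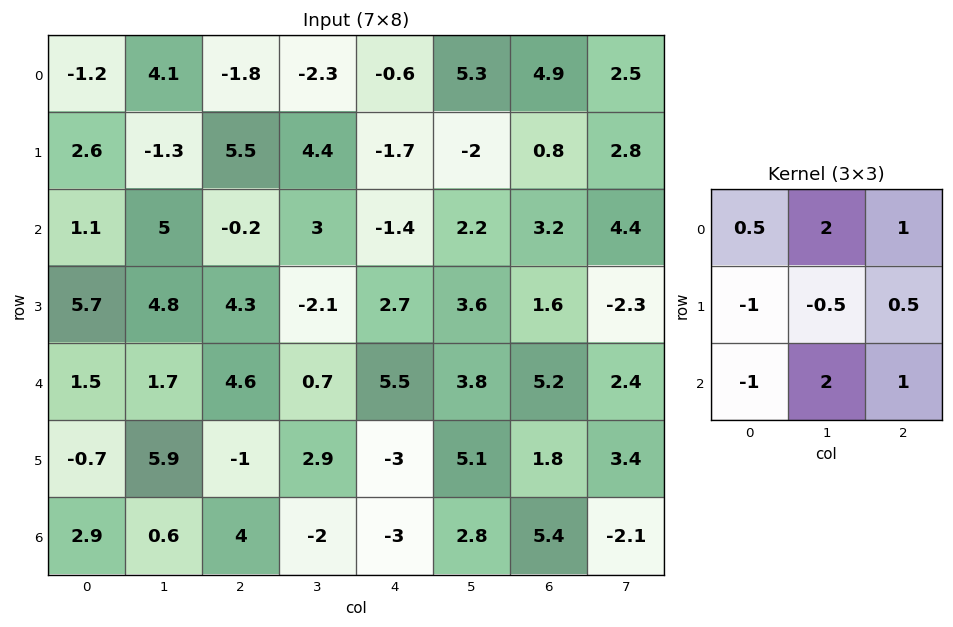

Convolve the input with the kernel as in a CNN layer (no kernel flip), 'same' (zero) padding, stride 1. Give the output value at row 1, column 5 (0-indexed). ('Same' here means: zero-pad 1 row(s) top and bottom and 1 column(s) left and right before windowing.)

The receptive field on the zero-padded input at this output position is [-0.6 5.3 4.9 / -1.7 -2 0.8 / -1.4 2.2 3.2]. Elementwise product with the kernel and sum: -0.6·0.5 + 5.3·2 + 4.9·1 + -1.7·-1 + -2·-0.5 + 0.8·0.5 + -1.4·-1 + 2.2·2 + 3.2·1.

27.3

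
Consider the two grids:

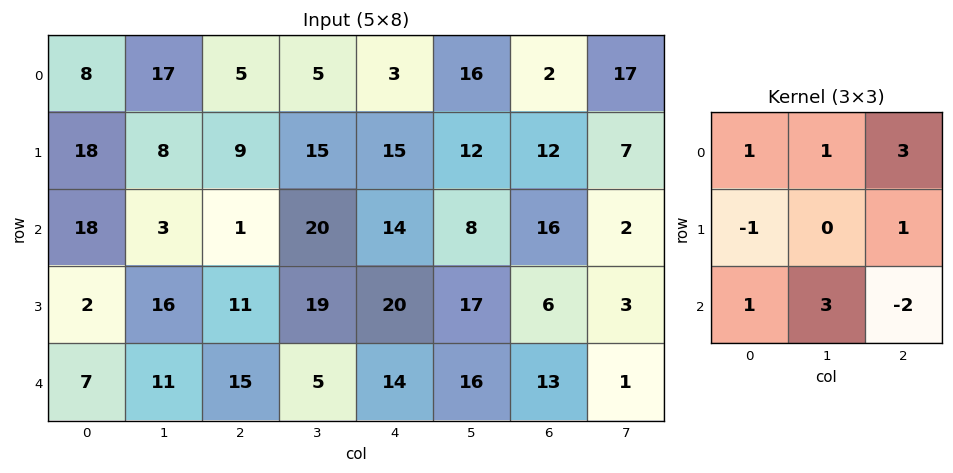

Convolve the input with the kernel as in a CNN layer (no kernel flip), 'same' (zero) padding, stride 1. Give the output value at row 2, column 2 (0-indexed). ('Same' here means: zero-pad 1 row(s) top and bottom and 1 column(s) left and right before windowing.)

90

The receptive field on the zero-padded input at this output position is [8 9 15 / 3 1 20 / 16 11 19]. Elementwise product with the kernel and sum: 8·1 + 9·1 + 15·3 + 3·-1 + 20·1 + 16·1 + 11·3 + 19·-2.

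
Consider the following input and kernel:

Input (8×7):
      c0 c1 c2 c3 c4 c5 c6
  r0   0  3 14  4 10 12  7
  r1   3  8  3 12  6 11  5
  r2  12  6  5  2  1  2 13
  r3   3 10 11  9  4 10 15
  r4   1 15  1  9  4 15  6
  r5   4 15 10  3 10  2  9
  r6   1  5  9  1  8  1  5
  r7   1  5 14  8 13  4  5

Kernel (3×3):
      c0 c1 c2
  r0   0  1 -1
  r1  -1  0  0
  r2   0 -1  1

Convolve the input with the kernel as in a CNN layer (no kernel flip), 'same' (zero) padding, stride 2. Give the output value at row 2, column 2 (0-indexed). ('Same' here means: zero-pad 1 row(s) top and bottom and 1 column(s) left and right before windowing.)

The receptive field on the zero-padded input at this output position is [9 4 10 / 9 4 15 / 3 10 2]. Elementwise product with the kernel and sum: 4·1 + 10·-1 + 9·-1 + 10·-1 + 2·1.

-23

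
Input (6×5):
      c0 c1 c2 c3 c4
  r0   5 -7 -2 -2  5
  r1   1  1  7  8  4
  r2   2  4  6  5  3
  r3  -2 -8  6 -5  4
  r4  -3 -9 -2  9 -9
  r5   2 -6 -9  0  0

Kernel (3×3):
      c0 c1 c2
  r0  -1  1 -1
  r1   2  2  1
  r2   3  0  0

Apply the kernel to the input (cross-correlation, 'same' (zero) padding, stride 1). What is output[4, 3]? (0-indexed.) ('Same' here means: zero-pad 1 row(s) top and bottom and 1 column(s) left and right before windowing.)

-37

The receptive field on the zero-padded input at this output position is [6 -5 4 / -2 9 -9 / -9 0 0]. Elementwise product with the kernel and sum: 6·-1 + -5·1 + 4·-1 + -2·2 + 9·2 + -9·1 + -9·3.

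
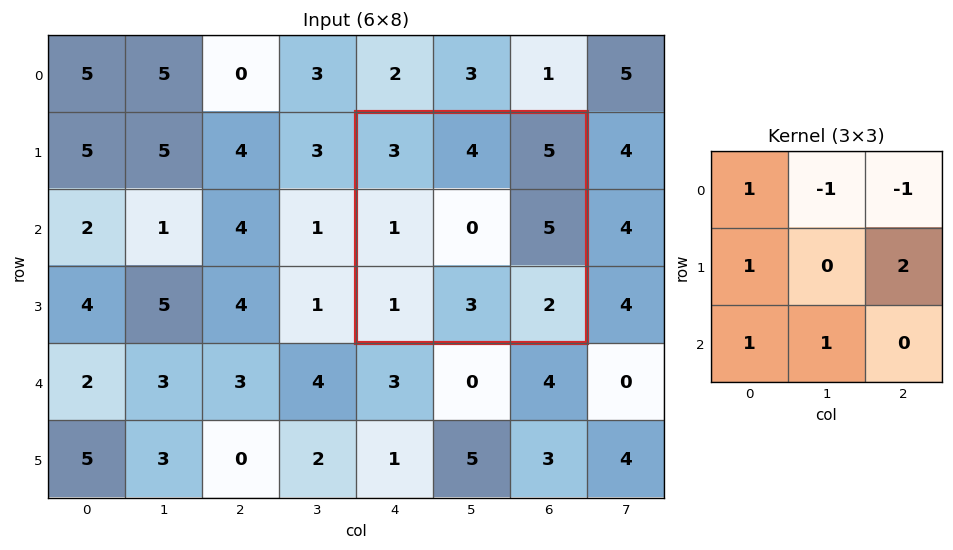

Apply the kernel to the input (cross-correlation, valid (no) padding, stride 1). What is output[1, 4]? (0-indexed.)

The receptive field on the input at this output position is [3 4 5 / 1 0 5 / 1 3 2]. Elementwise product with the kernel and sum: 3·1 + 4·-1 + 5·-1 + 1·1 + 5·2 + 1·1 + 3·1.

9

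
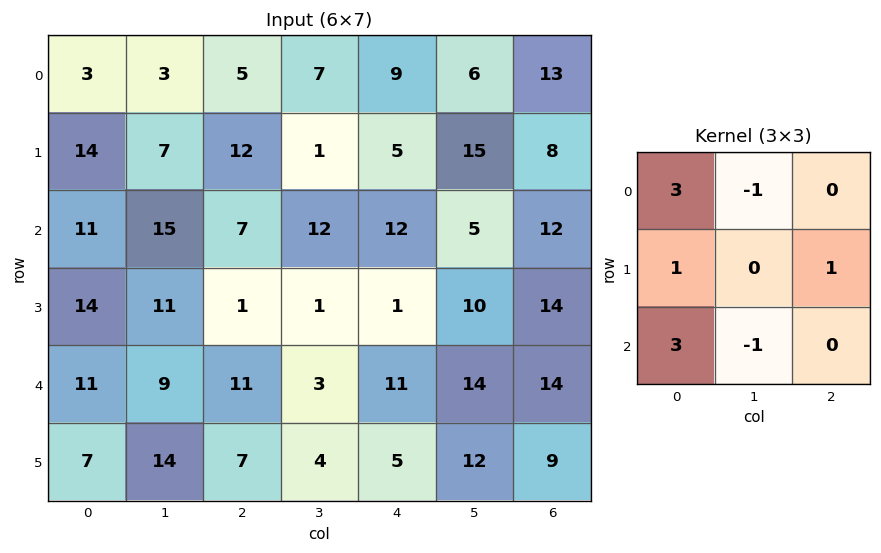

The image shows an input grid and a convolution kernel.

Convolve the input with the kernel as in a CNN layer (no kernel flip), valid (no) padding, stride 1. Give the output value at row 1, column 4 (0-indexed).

The receptive field on the input at this output position is [5 15 8 / 12 5 12 / 1 10 14]. Elementwise product with the kernel and sum: 5·3 + 15·-1 + 12·1 + 12·1 + 1·3 + 10·-1.

17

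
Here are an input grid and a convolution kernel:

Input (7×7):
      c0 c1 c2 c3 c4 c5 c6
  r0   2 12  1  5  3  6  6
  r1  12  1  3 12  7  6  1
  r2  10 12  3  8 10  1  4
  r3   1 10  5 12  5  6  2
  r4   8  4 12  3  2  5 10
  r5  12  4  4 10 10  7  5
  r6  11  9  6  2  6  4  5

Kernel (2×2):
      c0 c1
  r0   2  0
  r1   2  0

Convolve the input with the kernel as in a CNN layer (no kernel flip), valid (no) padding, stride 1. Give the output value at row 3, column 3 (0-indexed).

30

The receptive field on the input at this output position is [12 5 / 3 2]. Elementwise product with the kernel and sum: 12·2 + 3·2.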